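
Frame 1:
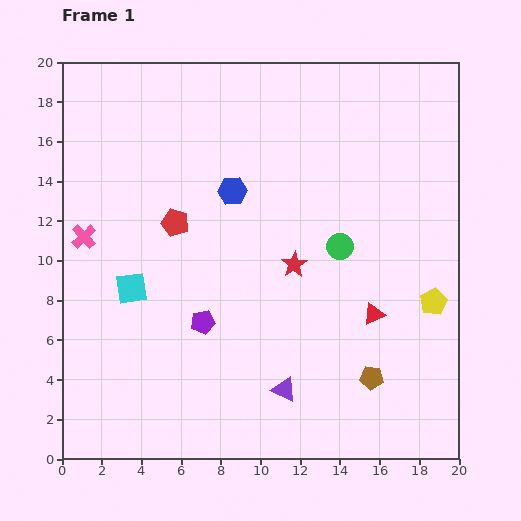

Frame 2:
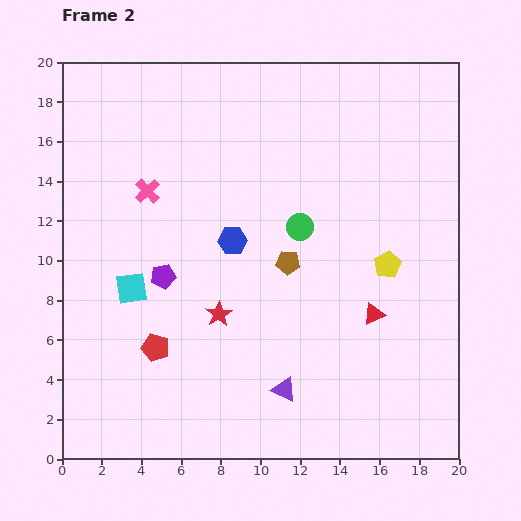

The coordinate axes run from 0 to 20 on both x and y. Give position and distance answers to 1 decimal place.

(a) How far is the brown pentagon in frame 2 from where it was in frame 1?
7.2

The brown pentagon moved from (15.6, 4.1) to (11.4, 9.9), a distance of √(4.2² + 5.8²) ≈ 7.2.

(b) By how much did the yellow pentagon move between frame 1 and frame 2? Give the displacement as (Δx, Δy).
(-2.3, 1.9)

The yellow pentagon was at (18.7, 7.9) in frame 1 and (16.4, 9.8) in frame 2.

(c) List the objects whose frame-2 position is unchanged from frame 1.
the cyan square, the purple triangle, the red triangle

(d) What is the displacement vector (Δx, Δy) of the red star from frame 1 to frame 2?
(-3.8, -2.5)

The red star was at (11.7, 9.8) in frame 1 and (7.9, 7.3) in frame 2.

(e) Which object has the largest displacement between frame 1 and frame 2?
the brown pentagon

(moved 7.2; next 6.4)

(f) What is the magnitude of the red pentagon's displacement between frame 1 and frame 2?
6.4

The red pentagon moved from (5.7, 11.9) to (4.7, 5.6), a distance of √(1.0² + 6.3²) ≈ 6.4.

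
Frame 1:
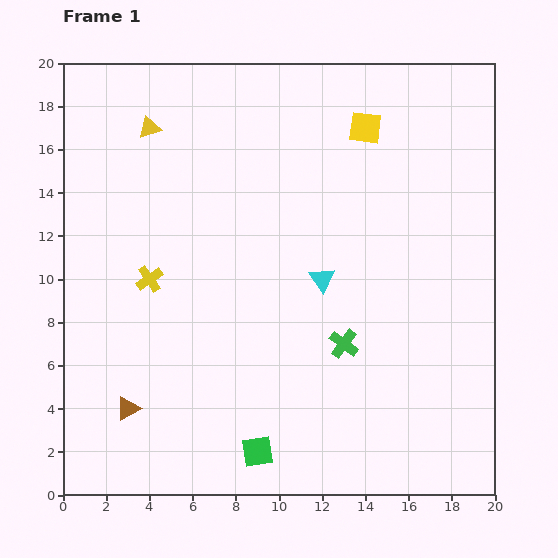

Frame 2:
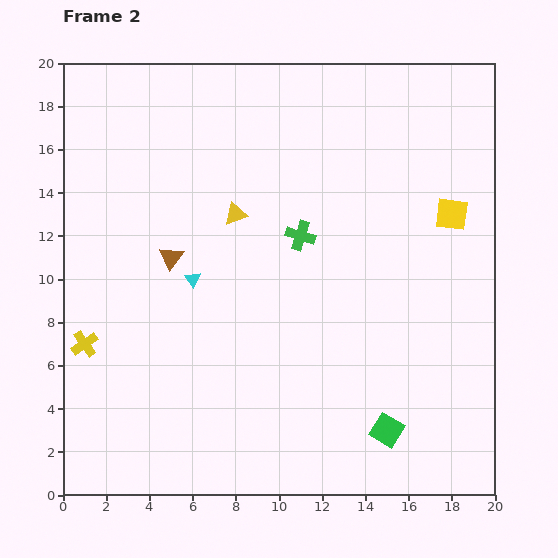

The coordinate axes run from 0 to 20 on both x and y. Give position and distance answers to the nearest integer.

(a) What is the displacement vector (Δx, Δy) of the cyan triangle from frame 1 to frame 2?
(-6, 0)

The cyan triangle was at (12, 10) in frame 1 and (6, 10) in frame 2.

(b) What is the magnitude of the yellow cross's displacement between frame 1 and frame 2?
4

The yellow cross moved from (4, 10) to (1, 7), a distance of √(3² + 3²) ≈ 4.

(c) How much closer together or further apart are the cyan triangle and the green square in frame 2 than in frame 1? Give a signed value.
+2

Distance in frame 1: 9. Distance in frame 2: 11.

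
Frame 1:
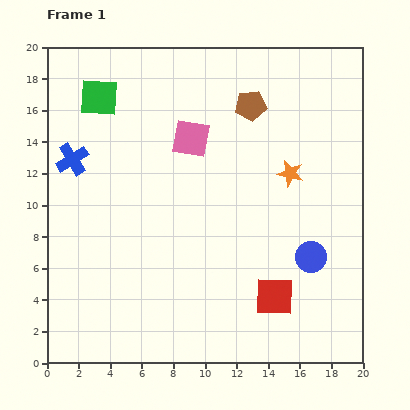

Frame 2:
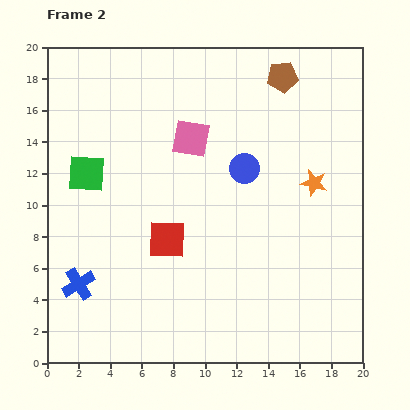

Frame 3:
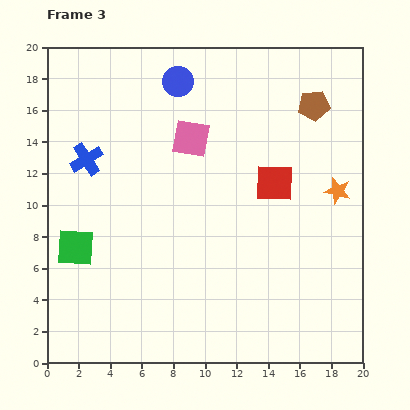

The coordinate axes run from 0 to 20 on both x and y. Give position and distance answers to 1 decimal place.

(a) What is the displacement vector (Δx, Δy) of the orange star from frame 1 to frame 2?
(1.5, -0.6)

The orange star was at (15.4, 12.0) in frame 1 and (16.9, 11.4) in frame 2.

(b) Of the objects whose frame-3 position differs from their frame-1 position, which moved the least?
the blue cross

(moved 0.9)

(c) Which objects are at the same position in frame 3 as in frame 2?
the pink square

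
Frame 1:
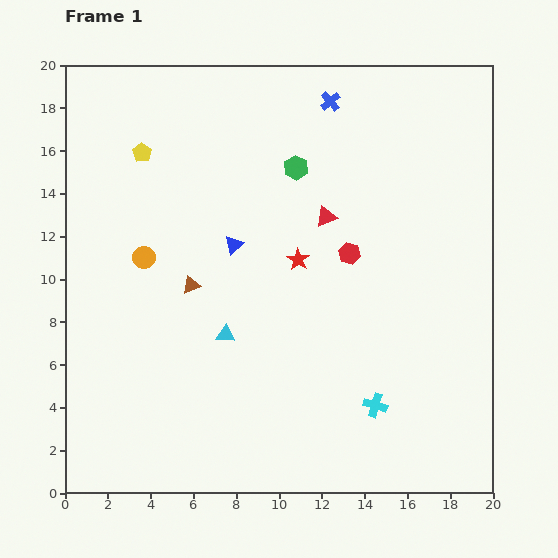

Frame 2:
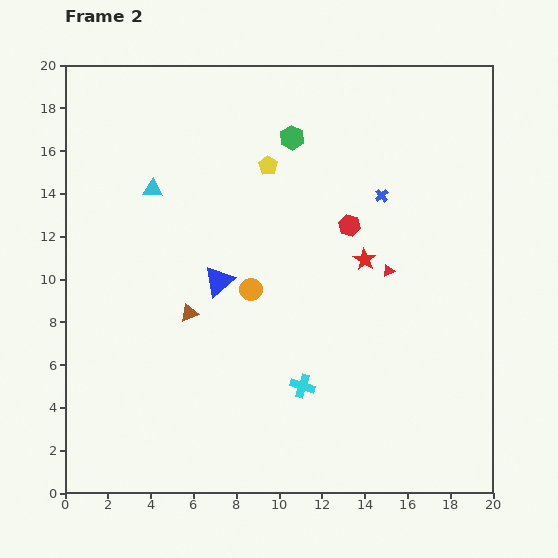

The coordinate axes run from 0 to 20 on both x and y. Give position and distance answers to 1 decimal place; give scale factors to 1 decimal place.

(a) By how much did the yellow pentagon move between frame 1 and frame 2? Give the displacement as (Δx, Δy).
(5.9, -0.6)

The yellow pentagon was at (3.6, 15.9) in frame 1 and (9.5, 15.3) in frame 2.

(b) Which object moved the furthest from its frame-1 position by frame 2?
the cyan triangle

(moved 7.6; next 5.9)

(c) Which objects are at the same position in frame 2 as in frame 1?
none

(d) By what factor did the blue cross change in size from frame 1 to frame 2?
0.7×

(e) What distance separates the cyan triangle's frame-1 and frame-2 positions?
7.6

The cyan triangle moved from (7.5, 7.4) to (4.1, 14.2), a distance of √(3.4² + 6.8²) ≈ 7.6.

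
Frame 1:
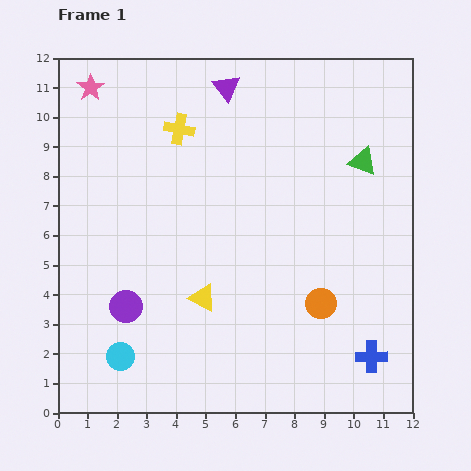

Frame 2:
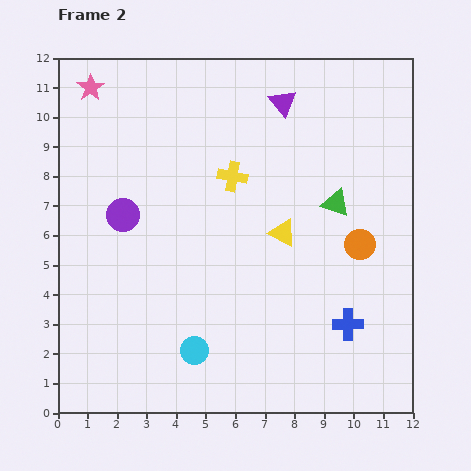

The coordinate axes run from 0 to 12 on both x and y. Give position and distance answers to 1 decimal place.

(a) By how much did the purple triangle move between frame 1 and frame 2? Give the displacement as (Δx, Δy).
(1.9, -0.5)

The purple triangle was at (5.7, 11.0) in frame 1 and (7.6, 10.5) in frame 2.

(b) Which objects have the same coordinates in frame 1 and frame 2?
the pink star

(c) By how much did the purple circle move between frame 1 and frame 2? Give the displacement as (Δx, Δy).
(-0.1, 3.1)

The purple circle was at (2.3, 3.6) in frame 1 and (2.2, 6.7) in frame 2.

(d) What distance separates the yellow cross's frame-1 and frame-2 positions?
2.4

The yellow cross moved from (4.1, 9.6) to (5.9, 8.0), a distance of √(1.8² + 1.6²) ≈ 2.4.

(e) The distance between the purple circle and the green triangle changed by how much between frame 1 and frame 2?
-2.2

Distance in frame 1: 9.4. Distance in frame 2: 7.2.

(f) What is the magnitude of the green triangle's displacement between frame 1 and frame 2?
1.7

The green triangle moved from (10.3, 8.5) to (9.4, 7.1), a distance of √(0.9² + 1.4²) ≈ 1.7.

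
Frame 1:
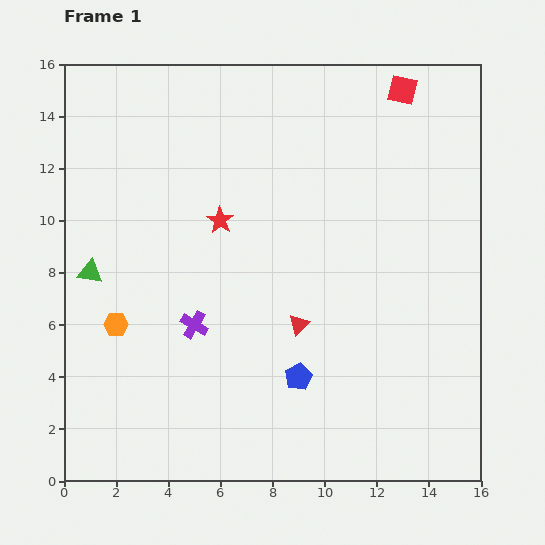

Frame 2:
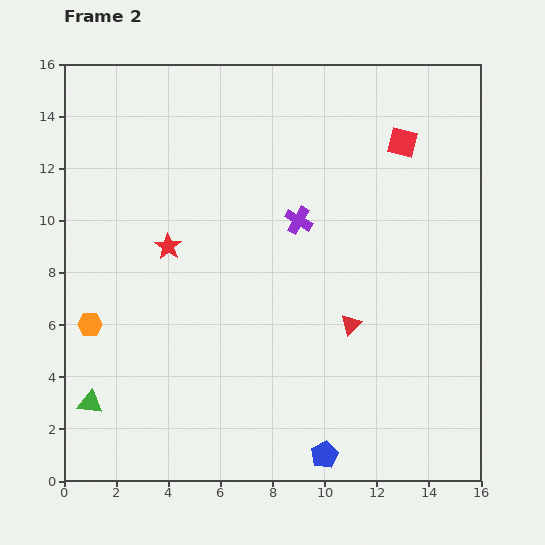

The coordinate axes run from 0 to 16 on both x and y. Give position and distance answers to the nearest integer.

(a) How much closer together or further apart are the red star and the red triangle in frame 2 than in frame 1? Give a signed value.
+3

Distance in frame 1: 5. Distance in frame 2: 8.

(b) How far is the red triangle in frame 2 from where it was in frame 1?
2

The red triangle moved from (9, 6) to (11, 6), a distance of √(2² + 0²) ≈ 2.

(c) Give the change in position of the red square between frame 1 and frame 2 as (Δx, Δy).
(0, -2)

The red square was at (13, 15) in frame 1 and (13, 13) in frame 2.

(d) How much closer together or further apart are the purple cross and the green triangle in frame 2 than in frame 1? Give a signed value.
+7

Distance in frame 1: 4. Distance in frame 2: 11.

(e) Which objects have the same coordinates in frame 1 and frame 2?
none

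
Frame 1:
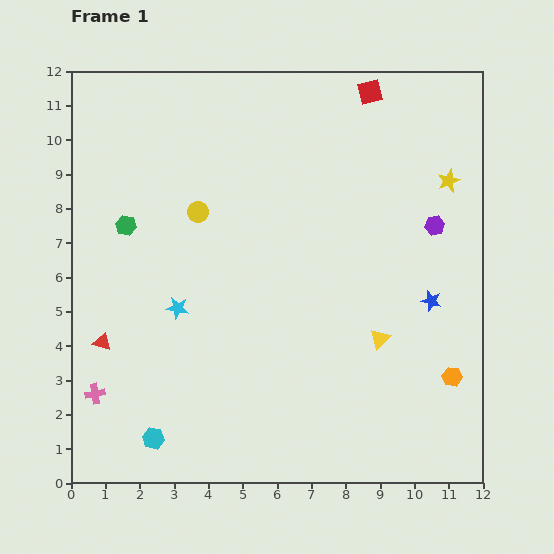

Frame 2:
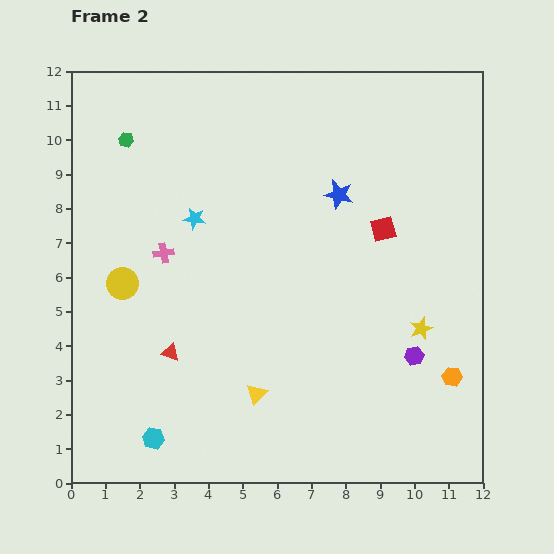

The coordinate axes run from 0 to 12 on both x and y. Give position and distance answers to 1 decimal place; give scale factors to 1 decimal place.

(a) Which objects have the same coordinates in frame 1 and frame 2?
the orange hexagon, the cyan hexagon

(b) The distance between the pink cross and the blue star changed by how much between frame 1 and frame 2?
-4.8

Distance in frame 1: 10.2. Distance in frame 2: 5.4.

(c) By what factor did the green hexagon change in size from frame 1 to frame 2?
0.7×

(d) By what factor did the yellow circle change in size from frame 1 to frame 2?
1.6×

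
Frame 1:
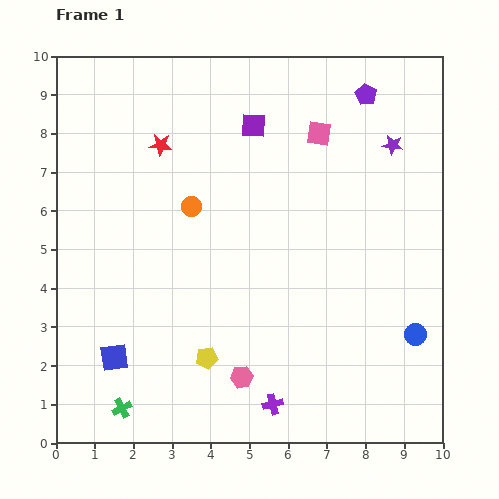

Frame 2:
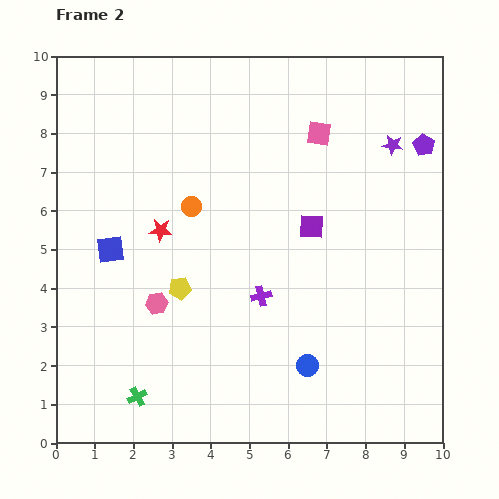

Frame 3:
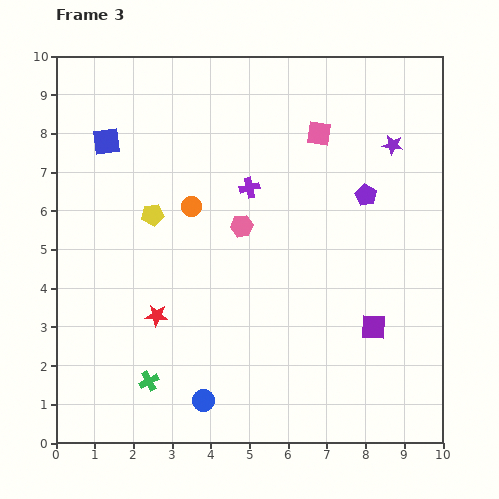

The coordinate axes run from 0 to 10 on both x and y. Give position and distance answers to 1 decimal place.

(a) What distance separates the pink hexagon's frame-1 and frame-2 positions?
2.9

The pink hexagon moved from (4.8, 1.7) to (2.6, 3.6), a distance of √(2.2² + 1.9²) ≈ 2.9.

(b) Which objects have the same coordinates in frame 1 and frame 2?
the orange circle, the pink square, the purple star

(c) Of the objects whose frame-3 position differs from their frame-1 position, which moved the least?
the green cross

(moved 1.0)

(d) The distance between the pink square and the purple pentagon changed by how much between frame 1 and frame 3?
+0.4

Distance in frame 1: 1.6. Distance in frame 3: 2.0.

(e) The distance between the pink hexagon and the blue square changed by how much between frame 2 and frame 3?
+2.3

Distance in frame 2: 1.8. Distance in frame 3: 4.1.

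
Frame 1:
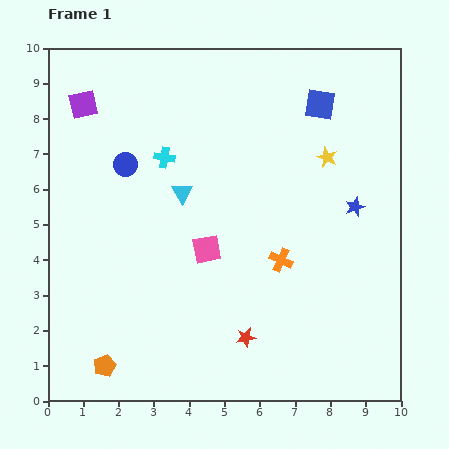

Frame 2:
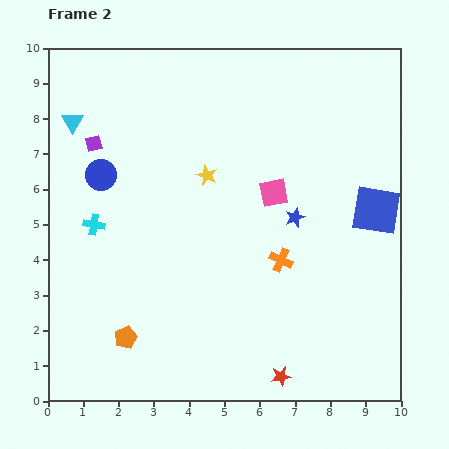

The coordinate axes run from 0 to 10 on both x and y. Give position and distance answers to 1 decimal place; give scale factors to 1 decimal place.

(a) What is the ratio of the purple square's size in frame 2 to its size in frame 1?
0.6×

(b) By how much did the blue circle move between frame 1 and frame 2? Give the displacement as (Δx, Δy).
(-0.7, -0.3)

The blue circle was at (2.2, 6.7) in frame 1 and (1.5, 6.4) in frame 2.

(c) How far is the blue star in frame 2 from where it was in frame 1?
1.7

The blue star moved from (8.7, 5.5) to (7.0, 5.2), a distance of √(1.7² + 0.3²) ≈ 1.7.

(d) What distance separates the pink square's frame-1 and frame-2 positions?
2.5

The pink square moved from (4.5, 4.3) to (6.4, 5.9), a distance of √(1.9² + 1.6²) ≈ 2.5.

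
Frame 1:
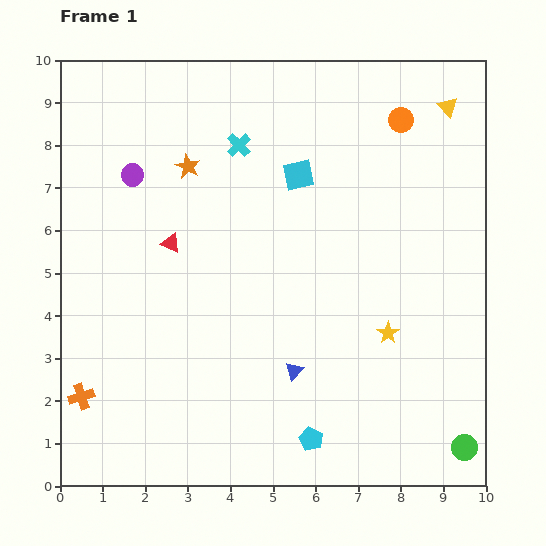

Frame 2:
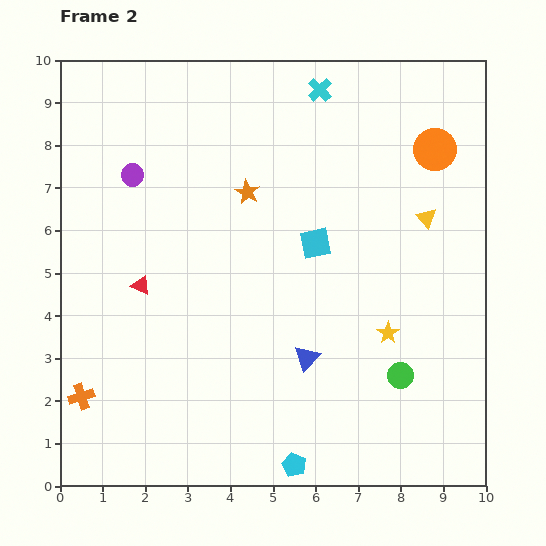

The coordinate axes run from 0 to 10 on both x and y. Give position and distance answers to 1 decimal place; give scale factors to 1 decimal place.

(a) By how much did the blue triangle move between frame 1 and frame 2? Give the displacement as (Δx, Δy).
(0.3, 0.3)

The blue triangle was at (5.5, 2.7) in frame 1 and (5.8, 3.0) in frame 2.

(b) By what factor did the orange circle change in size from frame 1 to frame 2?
1.7×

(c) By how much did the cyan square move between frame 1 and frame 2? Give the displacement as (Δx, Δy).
(0.4, -1.6)

The cyan square was at (5.6, 7.3) in frame 1 and (6.0, 5.7) in frame 2.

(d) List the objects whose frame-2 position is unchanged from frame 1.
the yellow star, the orange cross, the purple circle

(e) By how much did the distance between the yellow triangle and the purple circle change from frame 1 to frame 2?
-0.6

Distance in frame 1: 7.6. Distance in frame 2: 7.0.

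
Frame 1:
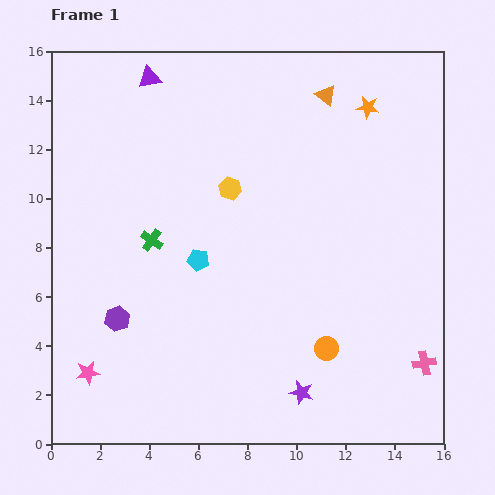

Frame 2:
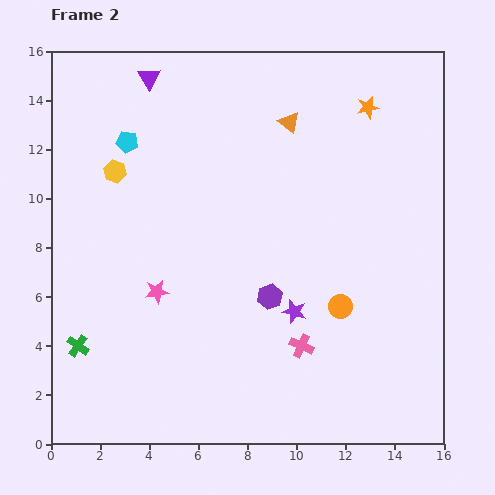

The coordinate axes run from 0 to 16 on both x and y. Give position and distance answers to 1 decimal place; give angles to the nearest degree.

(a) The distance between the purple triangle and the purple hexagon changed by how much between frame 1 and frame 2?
+0.3

Distance in frame 1: 9.9. Distance in frame 2: 10.2.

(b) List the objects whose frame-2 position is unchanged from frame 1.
the purple triangle, the orange star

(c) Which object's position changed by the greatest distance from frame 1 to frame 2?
the purple hexagon

(moved 6.3; next 5.6)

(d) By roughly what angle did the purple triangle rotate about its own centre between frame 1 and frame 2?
51° counter-clockwise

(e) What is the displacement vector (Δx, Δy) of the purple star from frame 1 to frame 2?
(-0.3, 3.3)

The purple star was at (10.2, 2.1) in frame 1 and (9.9, 5.4) in frame 2.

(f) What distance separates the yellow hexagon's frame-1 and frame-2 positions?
4.8

The yellow hexagon moved from (7.3, 10.4) to (2.6, 11.1), a distance of √(4.7² + 0.7²) ≈ 4.8.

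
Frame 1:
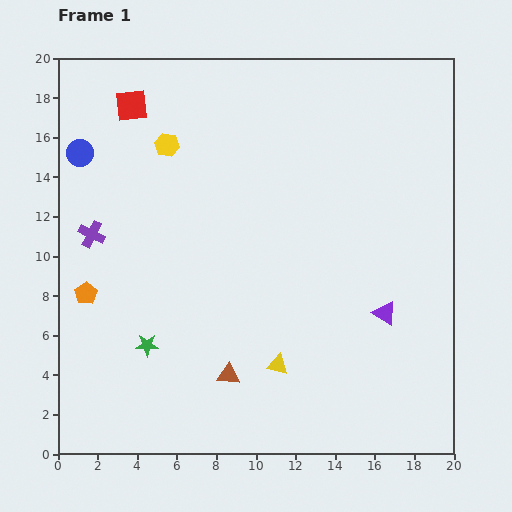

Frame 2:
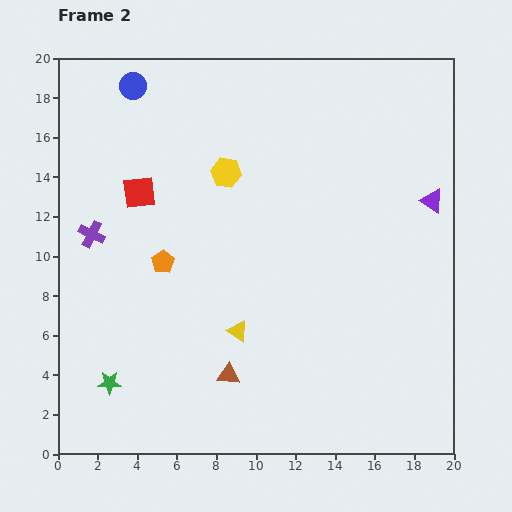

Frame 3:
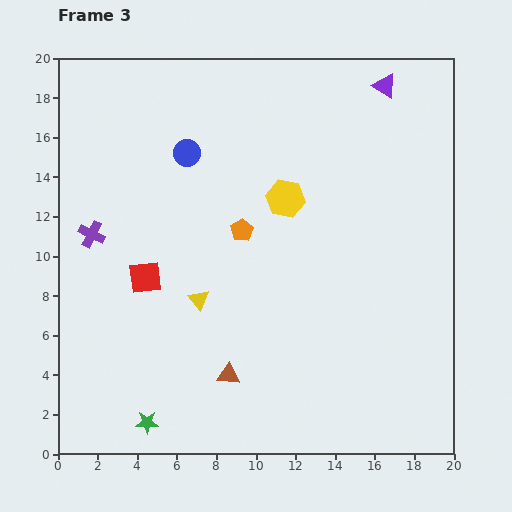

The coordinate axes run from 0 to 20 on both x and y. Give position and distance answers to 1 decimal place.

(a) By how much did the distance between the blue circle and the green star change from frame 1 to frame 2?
+4.7

Distance in frame 1: 10.3. Distance in frame 2: 15.0.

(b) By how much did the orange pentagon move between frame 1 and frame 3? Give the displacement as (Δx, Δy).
(7.9, 3.2)

The orange pentagon was at (1.4, 8.1) in frame 1 and (9.3, 11.3) in frame 3.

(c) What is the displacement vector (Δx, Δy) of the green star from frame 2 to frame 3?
(1.9, -2.0)

The green star was at (2.6, 3.6) in frame 2 and (4.5, 1.6) in frame 3.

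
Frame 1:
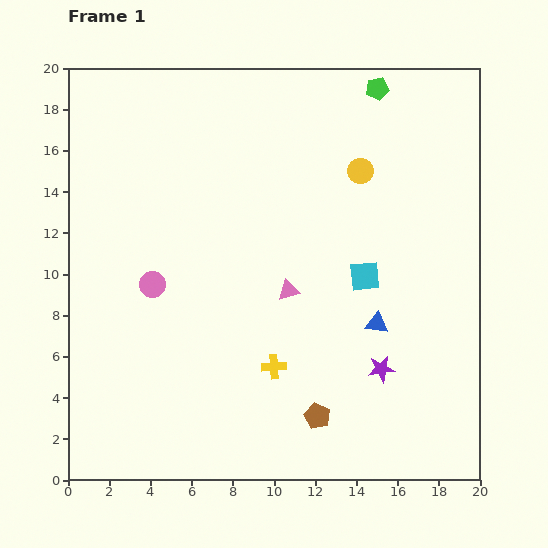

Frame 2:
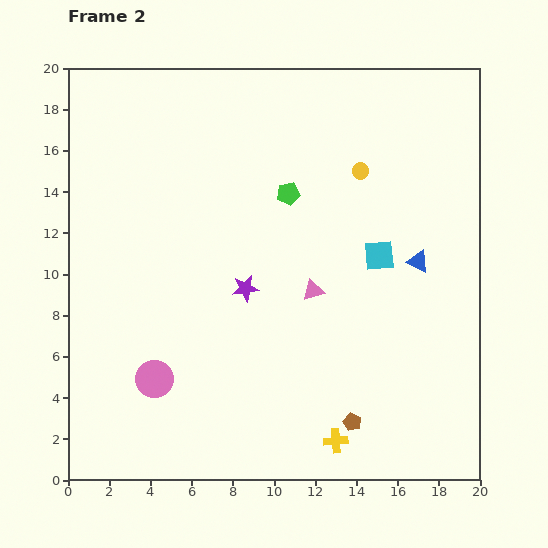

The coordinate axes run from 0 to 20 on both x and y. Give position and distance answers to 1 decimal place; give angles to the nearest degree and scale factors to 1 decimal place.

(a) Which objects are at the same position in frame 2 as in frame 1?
the yellow circle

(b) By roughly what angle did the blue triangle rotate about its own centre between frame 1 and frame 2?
18° clockwise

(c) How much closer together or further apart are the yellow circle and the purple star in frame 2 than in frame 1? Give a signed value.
-1.7

Distance in frame 1: 9.7. Distance in frame 2: 8.0.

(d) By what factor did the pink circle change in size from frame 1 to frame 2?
1.4×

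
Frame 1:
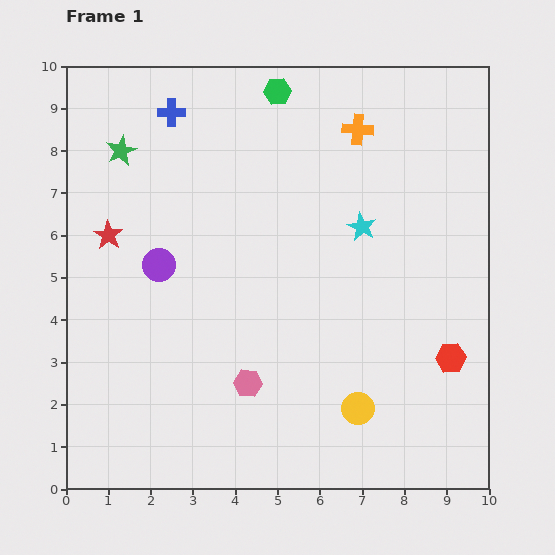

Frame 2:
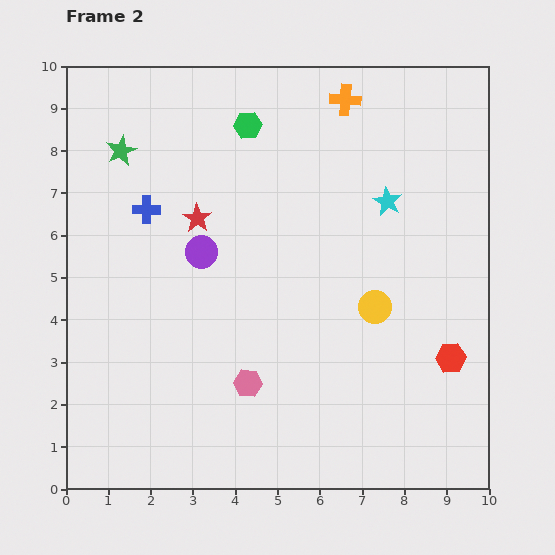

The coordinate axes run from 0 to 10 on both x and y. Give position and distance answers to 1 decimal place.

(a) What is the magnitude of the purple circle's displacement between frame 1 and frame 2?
1.0

The purple circle moved from (2.2, 5.3) to (3.2, 5.6), a distance of √(1.0² + 0.3²) ≈ 1.0.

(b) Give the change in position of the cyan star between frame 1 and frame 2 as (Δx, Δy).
(0.6, 0.6)

The cyan star was at (7.0, 6.2) in frame 1 and (7.6, 6.8) in frame 2.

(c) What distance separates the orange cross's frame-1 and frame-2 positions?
0.8

The orange cross moved from (6.9, 8.5) to (6.6, 9.2), a distance of √(0.3² + 0.7²) ≈ 0.8.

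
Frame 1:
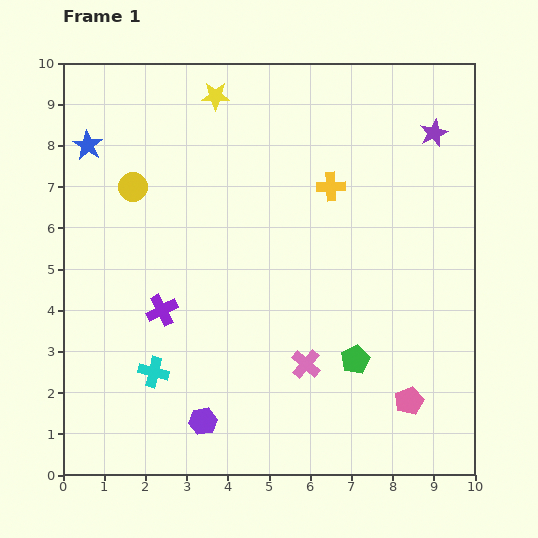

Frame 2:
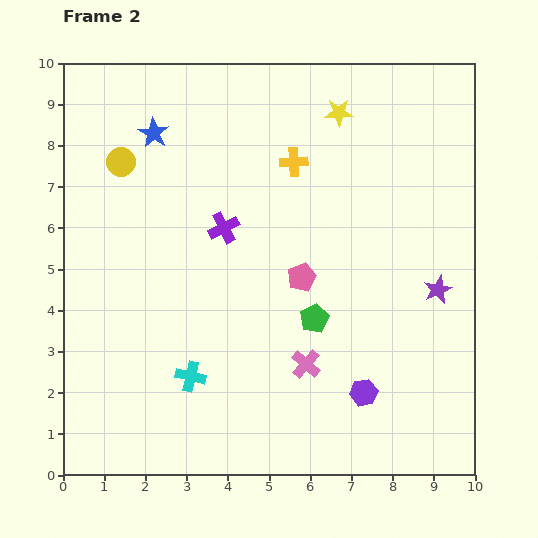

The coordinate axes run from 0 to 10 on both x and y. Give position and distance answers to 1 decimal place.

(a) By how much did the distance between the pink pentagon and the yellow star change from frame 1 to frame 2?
-4.7

Distance in frame 1: 8.8. Distance in frame 2: 4.1.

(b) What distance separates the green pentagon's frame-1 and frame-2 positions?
1.4

The green pentagon moved from (7.1, 2.8) to (6.1, 3.8), a distance of √(1.0² + 1.0²) ≈ 1.4.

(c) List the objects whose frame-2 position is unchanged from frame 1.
the pink cross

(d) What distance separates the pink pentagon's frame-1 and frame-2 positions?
4.0

The pink pentagon moved from (8.4, 1.8) to (5.8, 4.8), a distance of √(2.6² + 3.0²) ≈ 4.0.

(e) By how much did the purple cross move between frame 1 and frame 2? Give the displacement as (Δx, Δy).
(1.5, 2.0)

The purple cross was at (2.4, 4.0) in frame 1 and (3.9, 6.0) in frame 2.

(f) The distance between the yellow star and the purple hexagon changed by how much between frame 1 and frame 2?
-1.1

Distance in frame 1: 7.9. Distance in frame 2: 6.8.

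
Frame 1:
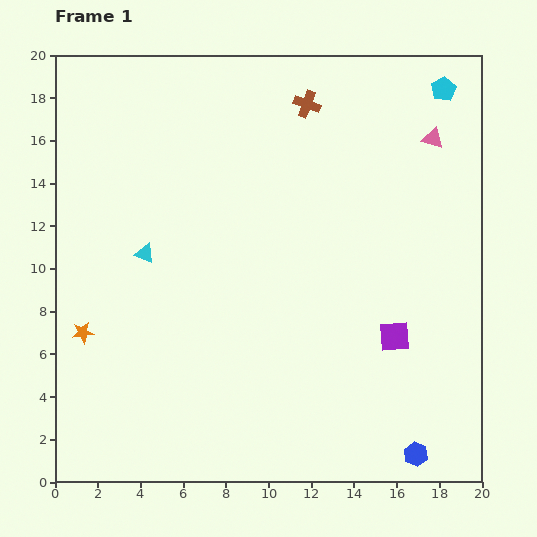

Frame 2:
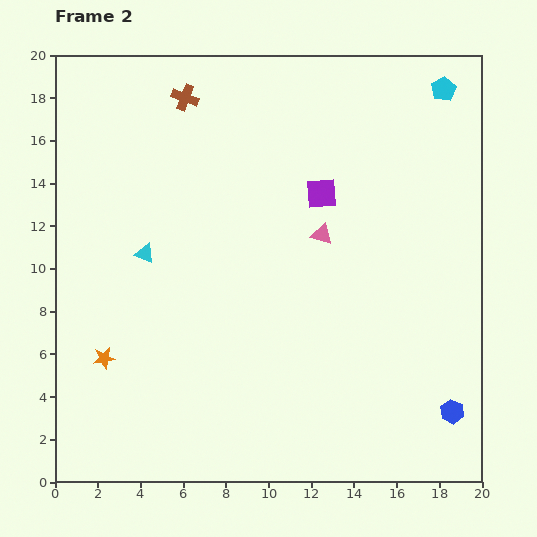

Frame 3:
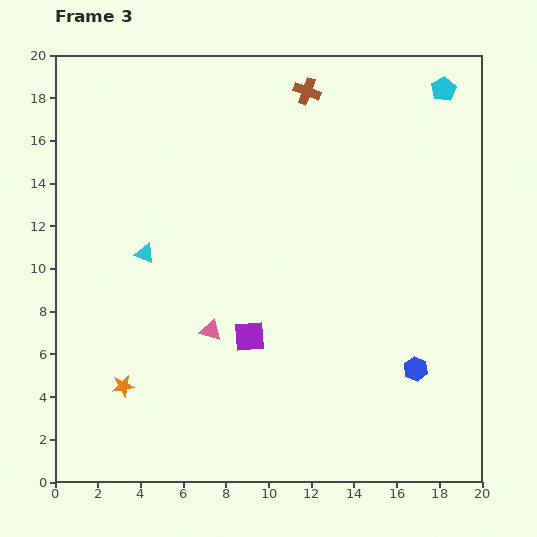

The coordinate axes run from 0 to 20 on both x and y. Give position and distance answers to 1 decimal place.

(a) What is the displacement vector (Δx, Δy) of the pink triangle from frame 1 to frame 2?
(-5.2, -4.5)

The pink triangle was at (17.7, 16.1) in frame 1 and (12.5, 11.6) in frame 2.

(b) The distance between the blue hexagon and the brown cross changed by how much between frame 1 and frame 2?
+2.1

Distance in frame 1: 17.2. Distance in frame 2: 19.3.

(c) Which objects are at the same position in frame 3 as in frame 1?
the cyan triangle, the cyan pentagon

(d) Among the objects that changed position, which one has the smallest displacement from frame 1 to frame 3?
the brown cross

(moved 0.6)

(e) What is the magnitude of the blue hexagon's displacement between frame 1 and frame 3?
4.0

The blue hexagon moved from (16.9, 1.3) to (16.9, 5.3), a distance of √(0.0² + 4.0²) ≈ 4.0.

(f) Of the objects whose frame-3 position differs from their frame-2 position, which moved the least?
the orange star

(moved 1.6)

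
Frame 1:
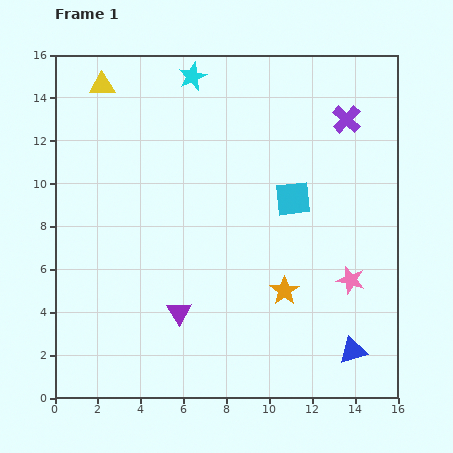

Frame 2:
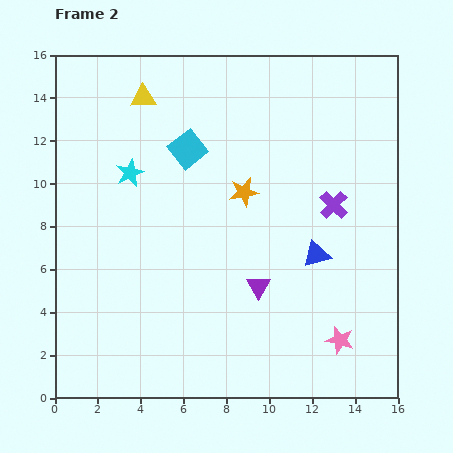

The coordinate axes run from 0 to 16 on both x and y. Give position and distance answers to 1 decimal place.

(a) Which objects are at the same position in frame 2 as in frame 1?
none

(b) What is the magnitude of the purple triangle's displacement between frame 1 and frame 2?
3.9

The purple triangle moved from (5.8, 4.0) to (9.5, 5.2), a distance of √(3.7² + 1.2²) ≈ 3.9.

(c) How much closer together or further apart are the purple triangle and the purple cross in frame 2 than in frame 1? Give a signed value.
-6.7

Distance in frame 1: 11.9. Distance in frame 2: 5.2.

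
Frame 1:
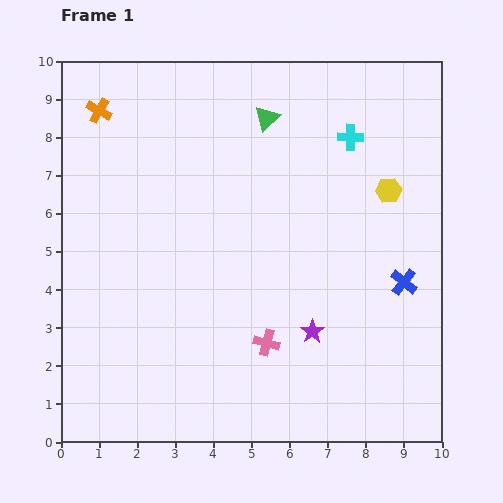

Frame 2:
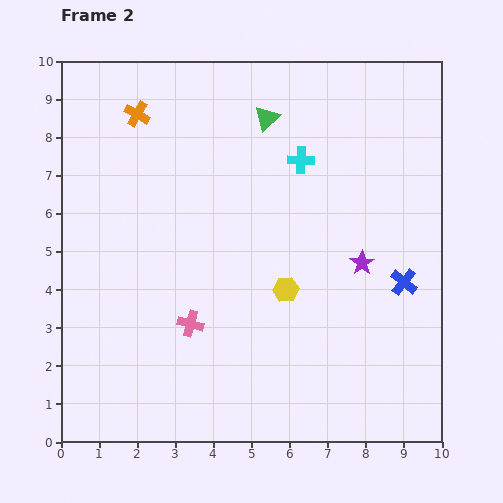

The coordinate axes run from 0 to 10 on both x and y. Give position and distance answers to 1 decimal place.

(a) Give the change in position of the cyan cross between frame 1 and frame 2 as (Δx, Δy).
(-1.3, -0.6)

The cyan cross was at (7.6, 8.0) in frame 1 and (6.3, 7.4) in frame 2.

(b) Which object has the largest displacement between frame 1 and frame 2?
the yellow hexagon

(moved 3.7; next 2.2)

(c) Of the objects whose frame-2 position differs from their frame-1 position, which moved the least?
the orange cross

(moved 1.0)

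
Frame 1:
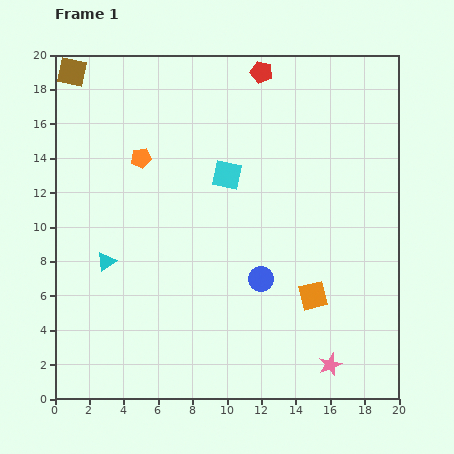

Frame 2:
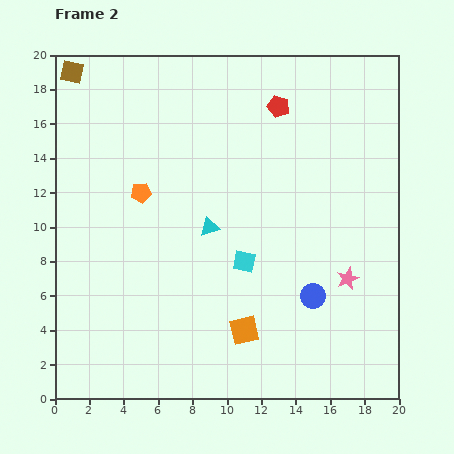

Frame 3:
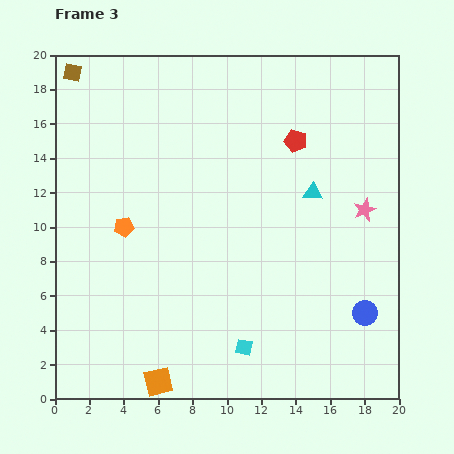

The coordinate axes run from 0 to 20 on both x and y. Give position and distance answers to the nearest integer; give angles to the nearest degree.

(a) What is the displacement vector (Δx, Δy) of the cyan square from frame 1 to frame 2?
(1, -5)

The cyan square was at (10, 13) in frame 1 and (11, 8) in frame 2.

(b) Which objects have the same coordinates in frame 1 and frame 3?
the brown square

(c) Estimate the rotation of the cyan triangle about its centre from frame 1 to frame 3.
39° clockwise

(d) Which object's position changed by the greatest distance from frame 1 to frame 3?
the cyan triangle

(moved 13; next 10)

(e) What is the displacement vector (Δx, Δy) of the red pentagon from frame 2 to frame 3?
(1, -2)

The red pentagon was at (13, 17) in frame 2 and (14, 15) in frame 3.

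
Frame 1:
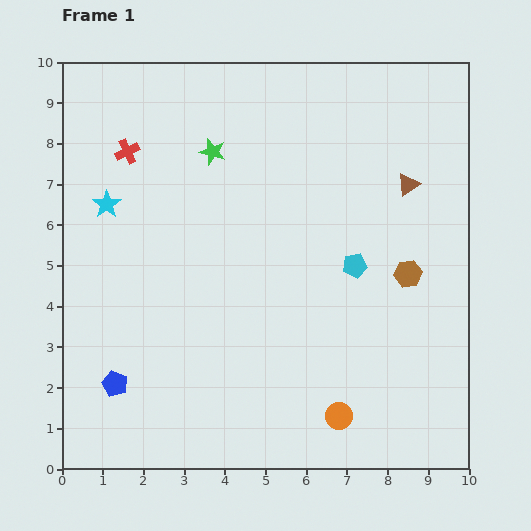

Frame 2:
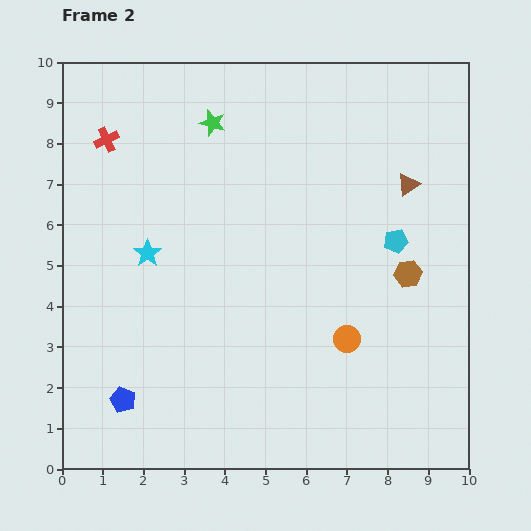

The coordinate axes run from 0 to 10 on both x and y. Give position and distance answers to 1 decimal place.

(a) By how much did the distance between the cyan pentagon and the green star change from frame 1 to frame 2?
+0.9

Distance in frame 1: 4.5. Distance in frame 2: 5.4.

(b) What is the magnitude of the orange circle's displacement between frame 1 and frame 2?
1.9

The orange circle moved from (6.8, 1.3) to (7.0, 3.2), a distance of √(0.2² + 1.9²) ≈ 1.9.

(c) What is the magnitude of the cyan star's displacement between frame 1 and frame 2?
1.6

The cyan star moved from (1.1, 6.5) to (2.1, 5.3), a distance of √(1.0² + 1.2²) ≈ 1.6.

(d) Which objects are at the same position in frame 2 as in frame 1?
the brown hexagon, the brown triangle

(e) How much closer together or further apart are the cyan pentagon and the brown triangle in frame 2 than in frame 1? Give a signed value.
-1.0

Distance in frame 1: 2.4. Distance in frame 2: 1.4.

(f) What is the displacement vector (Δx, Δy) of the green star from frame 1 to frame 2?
(0.0, 0.7)

The green star was at (3.7, 7.8) in frame 1 and (3.7, 8.5) in frame 2.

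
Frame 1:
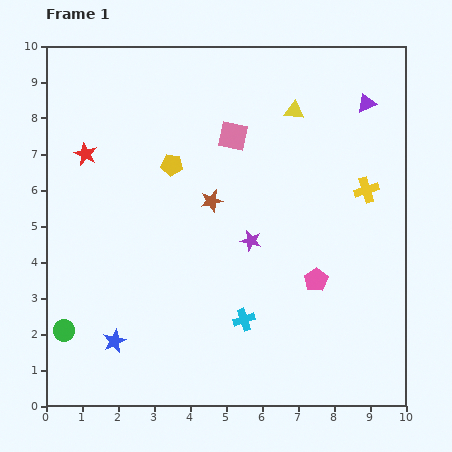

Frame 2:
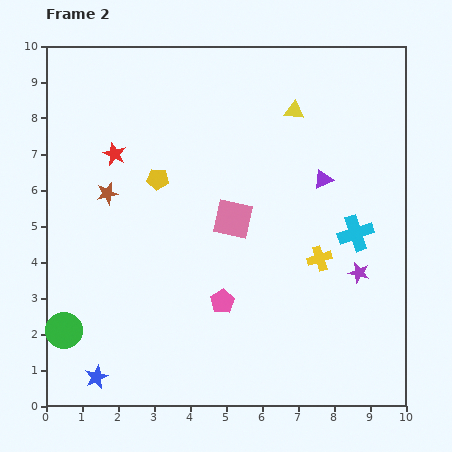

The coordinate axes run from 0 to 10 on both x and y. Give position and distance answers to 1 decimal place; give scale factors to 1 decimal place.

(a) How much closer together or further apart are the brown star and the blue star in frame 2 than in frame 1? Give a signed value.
+0.4

Distance in frame 1: 4.7. Distance in frame 2: 5.1.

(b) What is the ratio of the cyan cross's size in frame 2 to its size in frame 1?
1.6×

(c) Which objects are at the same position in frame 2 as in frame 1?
the green circle, the yellow triangle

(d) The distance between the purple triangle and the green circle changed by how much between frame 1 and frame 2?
-2.2

Distance in frame 1: 10.5. Distance in frame 2: 8.3.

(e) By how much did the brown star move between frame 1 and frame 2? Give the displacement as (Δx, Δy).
(-2.9, 0.2)

The brown star was at (4.6, 5.7) in frame 1 and (1.7, 5.9) in frame 2.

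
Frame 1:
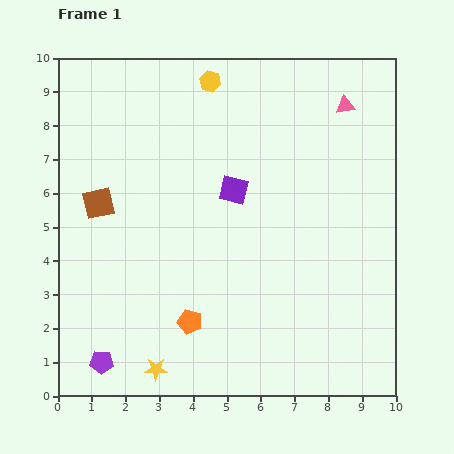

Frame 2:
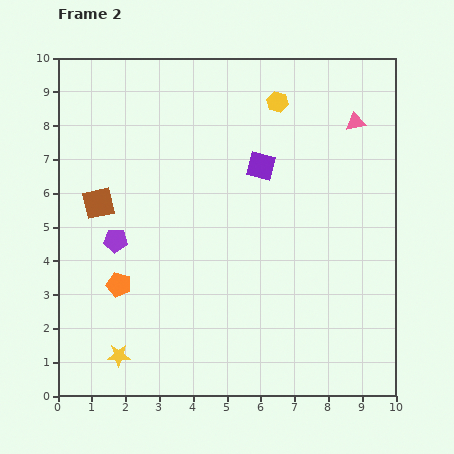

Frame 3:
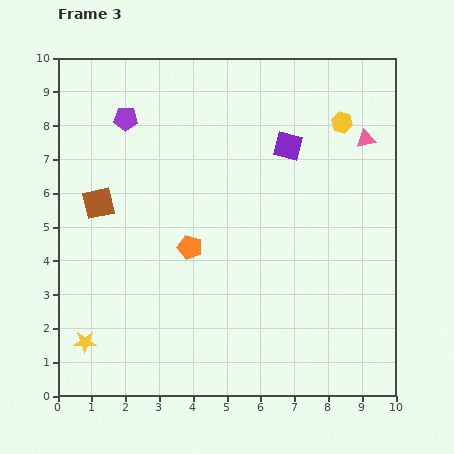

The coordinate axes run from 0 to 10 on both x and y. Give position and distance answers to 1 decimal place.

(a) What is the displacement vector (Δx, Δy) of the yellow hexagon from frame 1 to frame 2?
(2.0, -0.6)

The yellow hexagon was at (4.5, 9.3) in frame 1 and (6.5, 8.7) in frame 2.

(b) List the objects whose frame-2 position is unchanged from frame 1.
the brown square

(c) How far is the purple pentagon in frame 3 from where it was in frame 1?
7.2

The purple pentagon moved from (1.3, 1.0) to (2.0, 8.2), a distance of √(0.7² + 7.2²) ≈ 7.2.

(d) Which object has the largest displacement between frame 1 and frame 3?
the purple pentagon

(moved 7.2; next 4.1)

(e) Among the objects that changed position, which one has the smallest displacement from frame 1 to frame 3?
the pink triangle

(moved 1.2)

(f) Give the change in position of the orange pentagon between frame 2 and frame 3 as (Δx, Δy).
(2.1, 1.1)

The orange pentagon was at (1.8, 3.3) in frame 2 and (3.9, 4.4) in frame 3.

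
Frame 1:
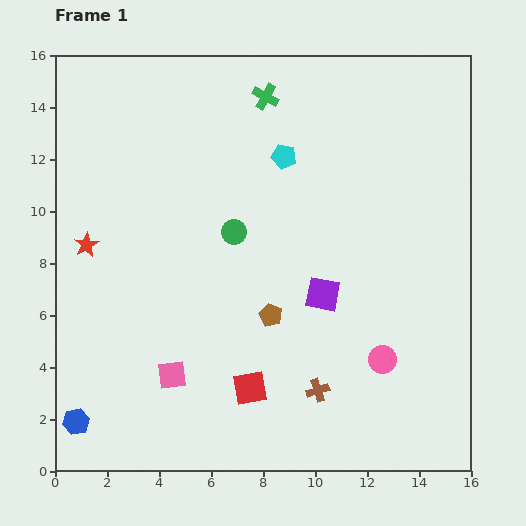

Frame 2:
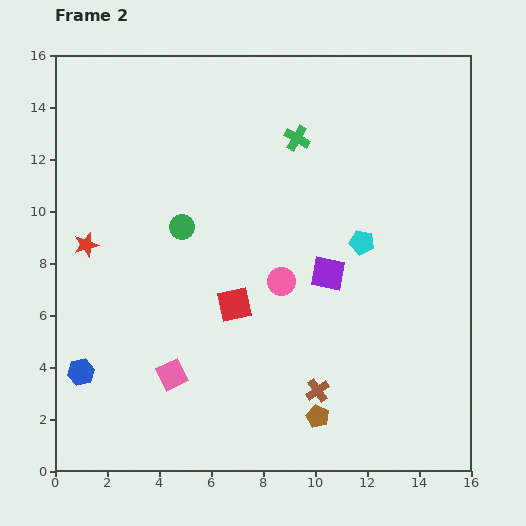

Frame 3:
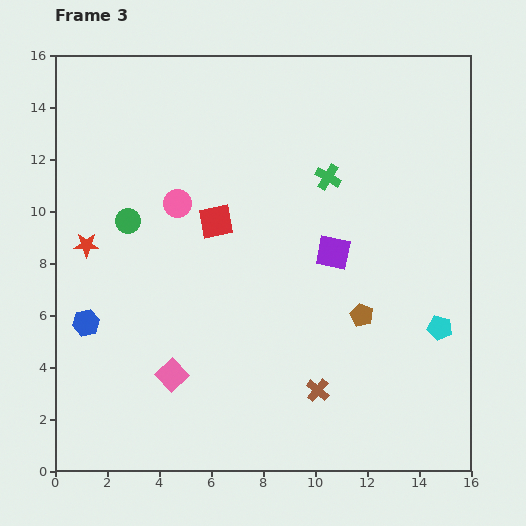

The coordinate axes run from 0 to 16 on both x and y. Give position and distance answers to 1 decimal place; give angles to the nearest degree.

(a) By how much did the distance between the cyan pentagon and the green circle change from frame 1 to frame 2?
+3.4

Distance in frame 1: 3.5. Distance in frame 2: 6.9.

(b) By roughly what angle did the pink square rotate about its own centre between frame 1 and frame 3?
37° counter-clockwise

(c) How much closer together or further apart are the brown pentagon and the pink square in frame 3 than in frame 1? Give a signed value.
+3.3

Distance in frame 1: 4.4. Distance in frame 3: 7.7.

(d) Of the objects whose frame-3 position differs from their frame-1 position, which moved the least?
the purple square

(moved 1.6)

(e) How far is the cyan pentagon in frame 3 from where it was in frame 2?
4.5

The cyan pentagon moved from (11.8, 8.8) to (14.8, 5.5), a distance of √(3.0² + 3.3²) ≈ 4.5.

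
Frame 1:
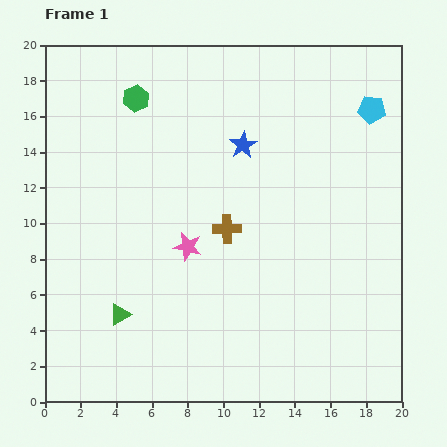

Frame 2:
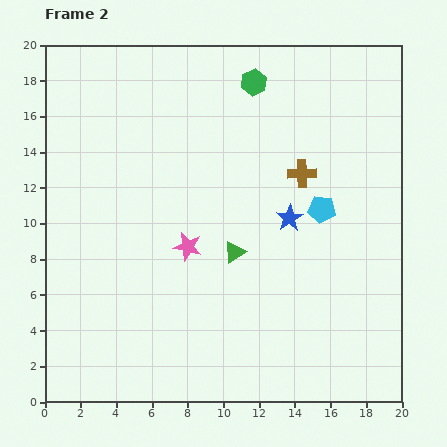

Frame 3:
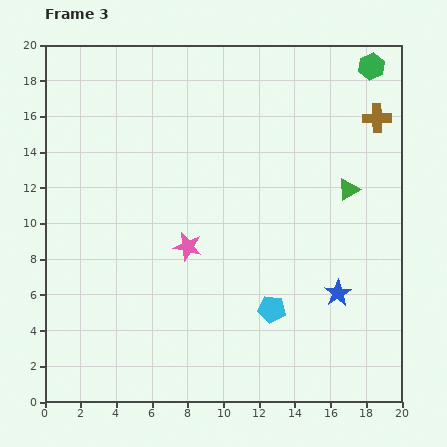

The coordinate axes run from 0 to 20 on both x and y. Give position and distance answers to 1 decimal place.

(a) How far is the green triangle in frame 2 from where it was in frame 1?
7.3

The green triangle moved from (4.2, 4.9) to (10.6, 8.4), a distance of √(6.4² + 3.5²) ≈ 7.3.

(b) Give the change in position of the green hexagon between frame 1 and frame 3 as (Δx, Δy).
(13.2, 1.8)

The green hexagon was at (5.1, 17.0) in frame 1 and (18.3, 18.8) in frame 3.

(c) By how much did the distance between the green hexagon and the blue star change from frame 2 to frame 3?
+4.9

Distance in frame 2: 7.9. Distance in frame 3: 12.8.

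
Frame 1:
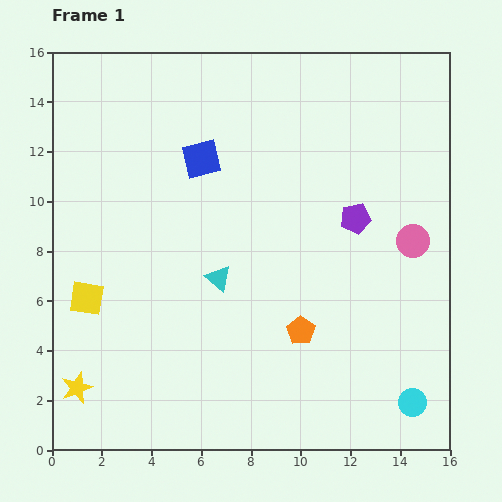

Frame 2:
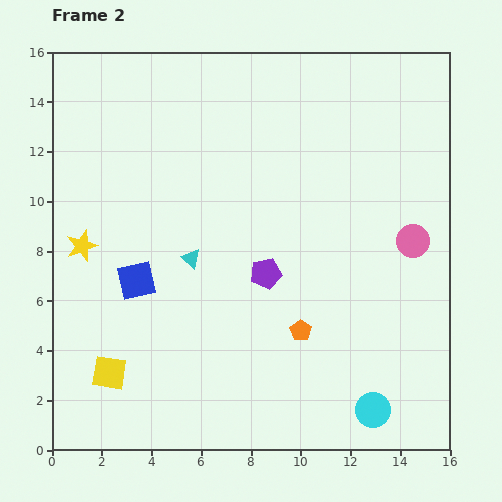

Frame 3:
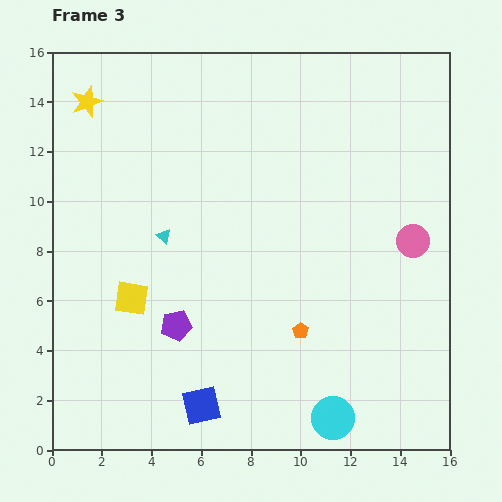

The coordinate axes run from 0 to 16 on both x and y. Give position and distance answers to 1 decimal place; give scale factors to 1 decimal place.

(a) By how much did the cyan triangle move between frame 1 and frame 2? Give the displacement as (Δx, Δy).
(-1.1, 0.8)

The cyan triangle was at (6.7, 6.9) in frame 1 and (5.6, 7.7) in frame 2.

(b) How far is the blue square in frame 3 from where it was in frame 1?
9.9

The blue square moved from (6.0, 11.7) to (6.0, 1.8), a distance of √(0.0² + 9.9²) ≈ 9.9.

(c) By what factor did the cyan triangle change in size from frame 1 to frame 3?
0.6×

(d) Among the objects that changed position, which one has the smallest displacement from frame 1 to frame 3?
the yellow square

(moved 1.8)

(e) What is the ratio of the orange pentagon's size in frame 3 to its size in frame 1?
0.6×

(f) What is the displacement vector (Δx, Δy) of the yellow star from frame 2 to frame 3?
(0.2, 5.8)

The yellow star was at (1.2, 8.2) in frame 2 and (1.4, 14.0) in frame 3.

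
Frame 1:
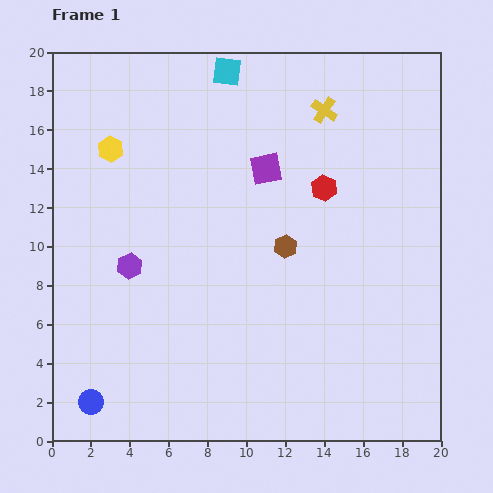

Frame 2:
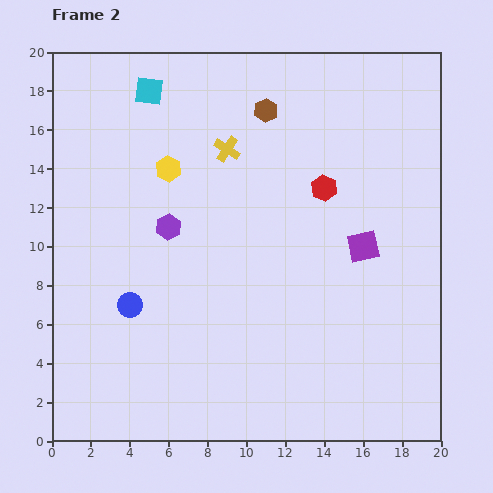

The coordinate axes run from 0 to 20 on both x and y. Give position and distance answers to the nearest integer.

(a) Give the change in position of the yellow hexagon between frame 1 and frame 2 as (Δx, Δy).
(3, -1)

The yellow hexagon was at (3, 15) in frame 1 and (6, 14) in frame 2.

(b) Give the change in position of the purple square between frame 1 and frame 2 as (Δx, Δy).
(5, -4)

The purple square was at (11, 14) in frame 1 and (16, 10) in frame 2.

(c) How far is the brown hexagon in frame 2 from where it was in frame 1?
7

The brown hexagon moved from (12, 10) to (11, 17), a distance of √(1² + 7²) ≈ 7.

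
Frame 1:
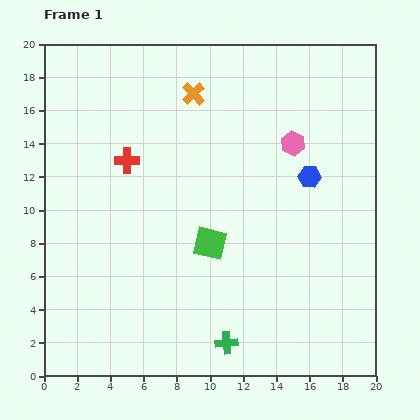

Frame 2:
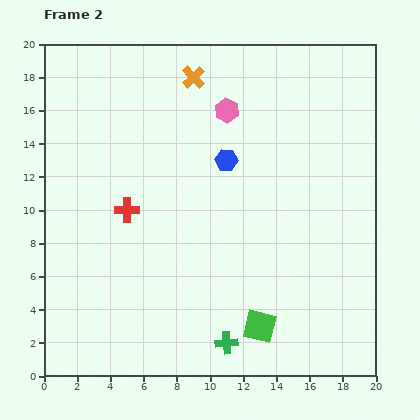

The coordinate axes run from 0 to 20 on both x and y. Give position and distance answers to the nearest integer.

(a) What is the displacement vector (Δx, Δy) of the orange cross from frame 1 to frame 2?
(0, 1)

The orange cross was at (9, 17) in frame 1 and (9, 18) in frame 2.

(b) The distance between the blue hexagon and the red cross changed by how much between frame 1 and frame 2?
-4

Distance in frame 1: 11. Distance in frame 2: 7.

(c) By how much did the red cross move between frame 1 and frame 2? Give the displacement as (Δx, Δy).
(0, -3)

The red cross was at (5, 13) in frame 1 and (5, 10) in frame 2.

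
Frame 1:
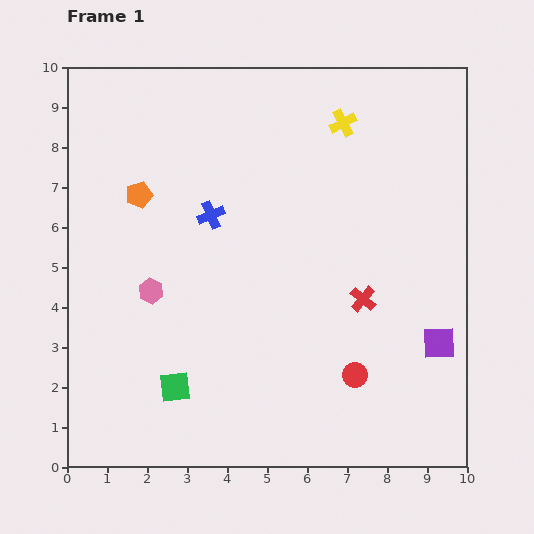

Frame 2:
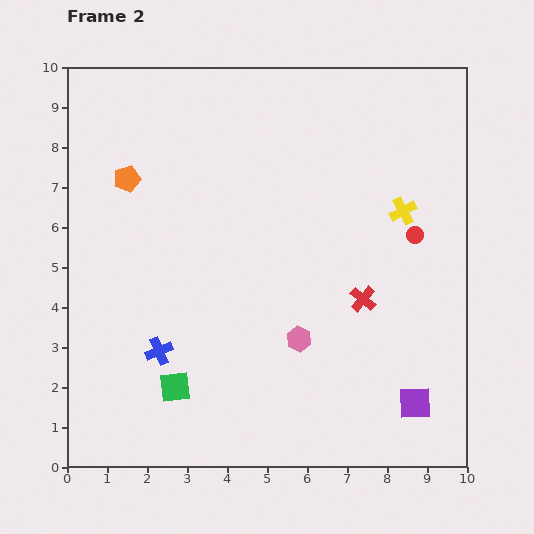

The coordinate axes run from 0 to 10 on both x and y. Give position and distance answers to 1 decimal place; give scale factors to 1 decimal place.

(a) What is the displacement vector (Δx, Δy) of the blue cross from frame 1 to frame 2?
(-1.3, -3.4)

The blue cross was at (3.6, 6.3) in frame 1 and (2.3, 2.9) in frame 2.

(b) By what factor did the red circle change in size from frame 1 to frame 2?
0.7×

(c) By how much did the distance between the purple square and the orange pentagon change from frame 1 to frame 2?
+0.7

Distance in frame 1: 8.4. Distance in frame 2: 9.1.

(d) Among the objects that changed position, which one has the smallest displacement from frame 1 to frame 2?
the orange pentagon

(moved 0.5)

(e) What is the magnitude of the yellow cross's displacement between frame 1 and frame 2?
2.7

The yellow cross moved from (6.9, 8.6) to (8.4, 6.4), a distance of √(1.5² + 2.2²) ≈ 2.7.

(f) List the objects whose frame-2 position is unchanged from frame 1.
the green square, the red cross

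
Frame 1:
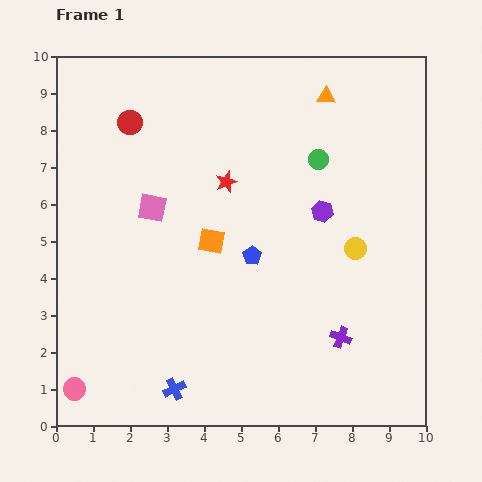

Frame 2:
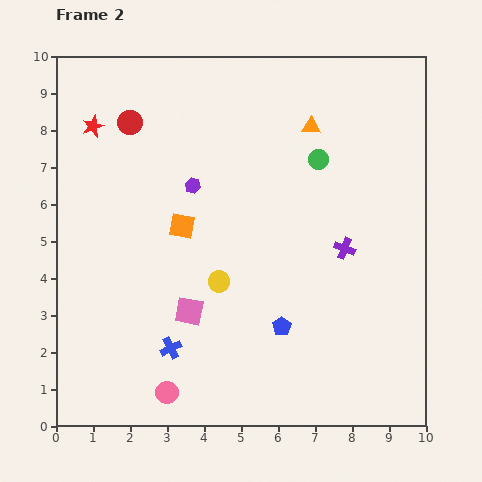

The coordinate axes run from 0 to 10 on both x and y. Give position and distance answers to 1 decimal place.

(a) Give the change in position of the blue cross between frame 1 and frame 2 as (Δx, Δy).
(-0.1, 1.1)

The blue cross was at (3.2, 1.0) in frame 1 and (3.1, 2.1) in frame 2.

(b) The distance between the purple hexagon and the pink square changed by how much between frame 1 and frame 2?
-1.2

Distance in frame 1: 4.6. Distance in frame 2: 3.4.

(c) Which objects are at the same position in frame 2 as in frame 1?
the green circle, the red circle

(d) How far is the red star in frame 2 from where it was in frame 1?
3.9

The red star moved from (4.6, 6.6) to (1.0, 8.1), a distance of √(3.6² + 1.5²) ≈ 3.9.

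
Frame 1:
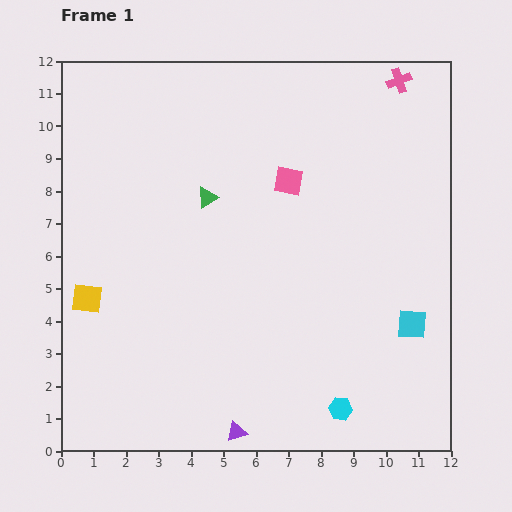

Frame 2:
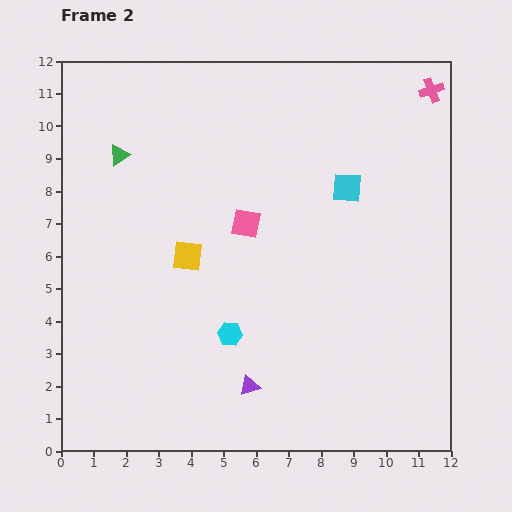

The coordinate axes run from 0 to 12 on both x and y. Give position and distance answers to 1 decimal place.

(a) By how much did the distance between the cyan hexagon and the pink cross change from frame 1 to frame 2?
-0.6

Distance in frame 1: 10.3. Distance in frame 2: 9.7.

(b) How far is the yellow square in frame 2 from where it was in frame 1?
3.4

The yellow square moved from (0.8, 4.7) to (3.9, 6.0), a distance of √(3.1² + 1.3²) ≈ 3.4.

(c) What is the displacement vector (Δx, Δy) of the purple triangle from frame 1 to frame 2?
(0.4, 1.4)

The purple triangle was at (5.4, 0.6) in frame 1 and (5.8, 2.0) in frame 2.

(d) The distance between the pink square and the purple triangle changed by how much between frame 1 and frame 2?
-2.9

Distance in frame 1: 7.9. Distance in frame 2: 5.0.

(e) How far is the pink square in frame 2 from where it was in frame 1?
1.8

The pink square moved from (7.0, 8.3) to (5.7, 7.0), a distance of √(1.3² + 1.3²) ≈ 1.8.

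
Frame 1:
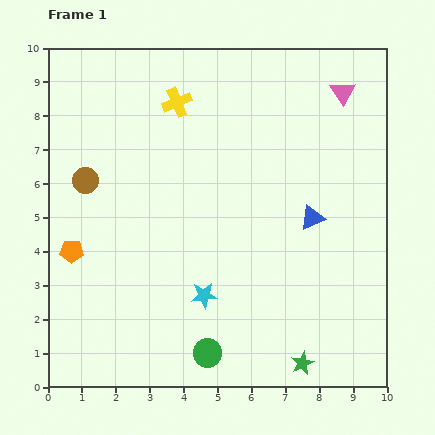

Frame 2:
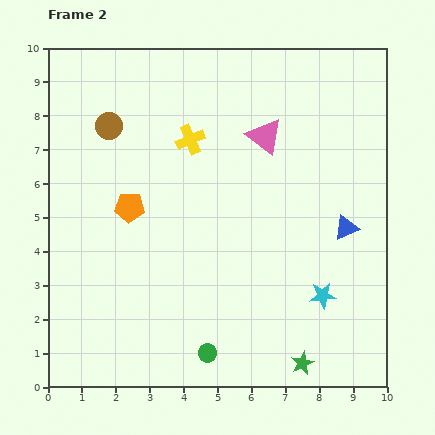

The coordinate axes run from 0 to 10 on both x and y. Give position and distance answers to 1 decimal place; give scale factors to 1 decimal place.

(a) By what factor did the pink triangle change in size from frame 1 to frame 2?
1.4×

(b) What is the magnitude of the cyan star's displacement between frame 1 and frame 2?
3.5

The cyan star moved from (4.6, 2.7) to (8.1, 2.7), a distance of √(3.5² + 0.0²) ≈ 3.5.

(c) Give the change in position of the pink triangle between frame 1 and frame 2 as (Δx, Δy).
(-2.3, -1.3)

The pink triangle was at (8.7, 8.7) in frame 1 and (6.4, 7.4) in frame 2.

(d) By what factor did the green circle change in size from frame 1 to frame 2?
0.7×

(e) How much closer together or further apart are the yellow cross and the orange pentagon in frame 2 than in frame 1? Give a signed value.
-2.7

Distance in frame 1: 5.4. Distance in frame 2: 2.7.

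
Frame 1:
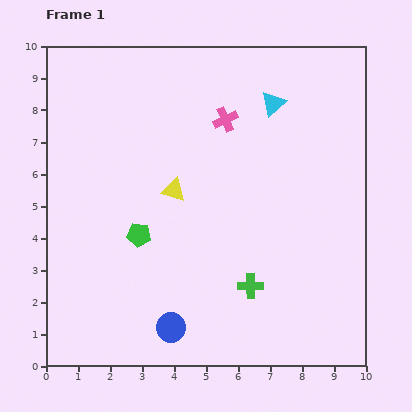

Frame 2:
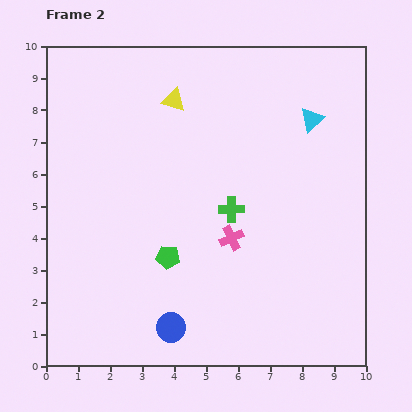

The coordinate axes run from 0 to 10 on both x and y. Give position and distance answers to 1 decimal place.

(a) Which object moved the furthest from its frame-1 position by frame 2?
the pink cross

(moved 3.7; next 2.8)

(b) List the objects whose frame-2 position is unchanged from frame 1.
the blue circle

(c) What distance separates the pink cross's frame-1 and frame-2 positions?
3.7

The pink cross moved from (5.6, 7.7) to (5.8, 4.0), a distance of √(0.2² + 3.7²) ≈ 3.7.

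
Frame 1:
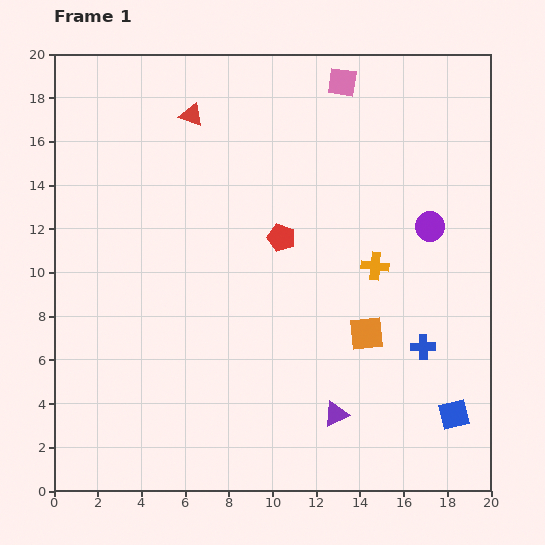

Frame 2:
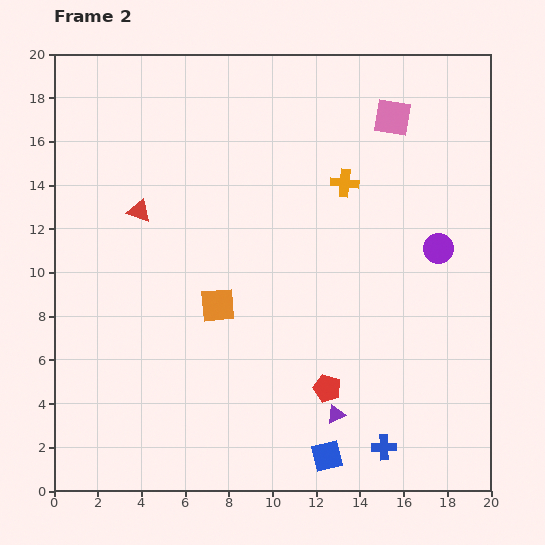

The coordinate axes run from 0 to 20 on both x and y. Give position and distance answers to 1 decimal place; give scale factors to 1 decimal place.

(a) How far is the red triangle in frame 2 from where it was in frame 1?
5.0

The red triangle moved from (6.3, 17.2) to (3.9, 12.8), a distance of √(2.4² + 4.4²) ≈ 5.0.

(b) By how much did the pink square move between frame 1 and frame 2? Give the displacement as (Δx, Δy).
(2.3, -1.6)

The pink square was at (13.2, 18.7) in frame 1 and (15.5, 17.1) in frame 2.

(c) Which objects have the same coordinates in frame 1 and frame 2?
the purple triangle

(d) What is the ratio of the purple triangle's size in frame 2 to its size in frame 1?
0.7×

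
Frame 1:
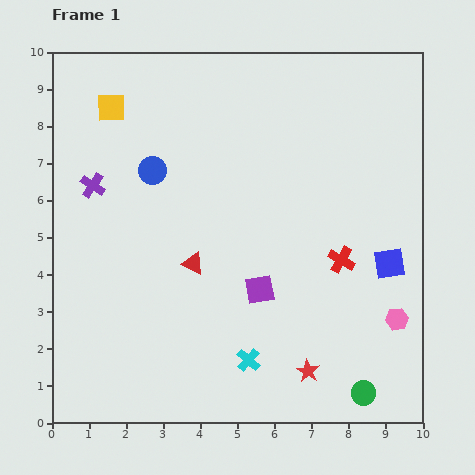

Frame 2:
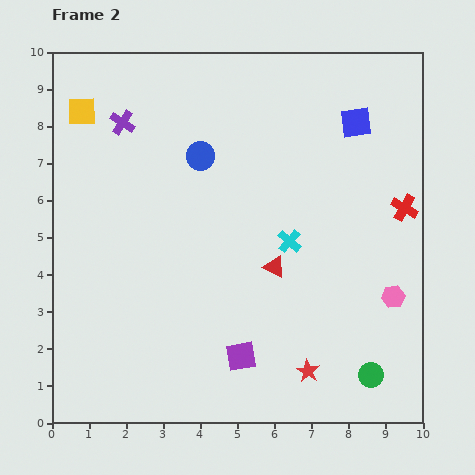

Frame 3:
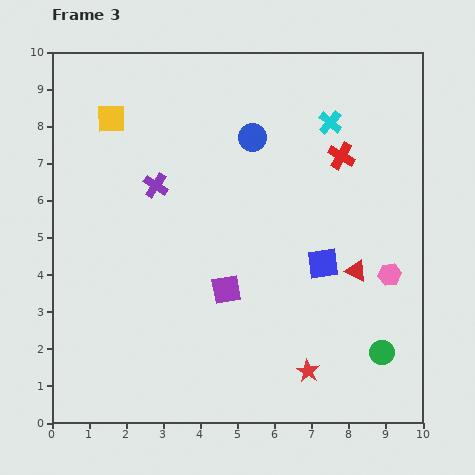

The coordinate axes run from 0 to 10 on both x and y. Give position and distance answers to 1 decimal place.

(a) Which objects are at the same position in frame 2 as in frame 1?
the red star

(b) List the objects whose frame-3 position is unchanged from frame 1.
the red star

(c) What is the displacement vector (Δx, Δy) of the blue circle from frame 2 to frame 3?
(1.4, 0.5)

The blue circle was at (4.0, 7.2) in frame 2 and (5.4, 7.7) in frame 3.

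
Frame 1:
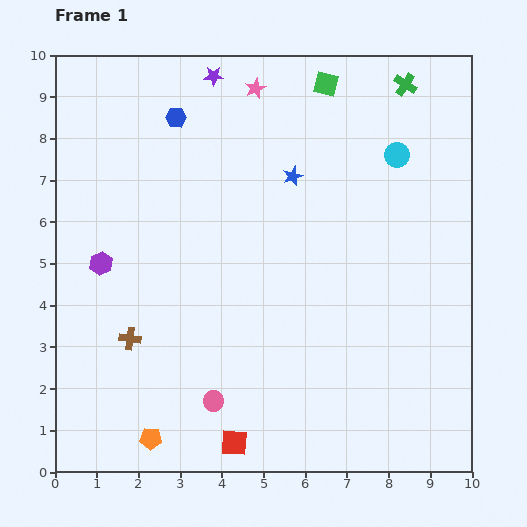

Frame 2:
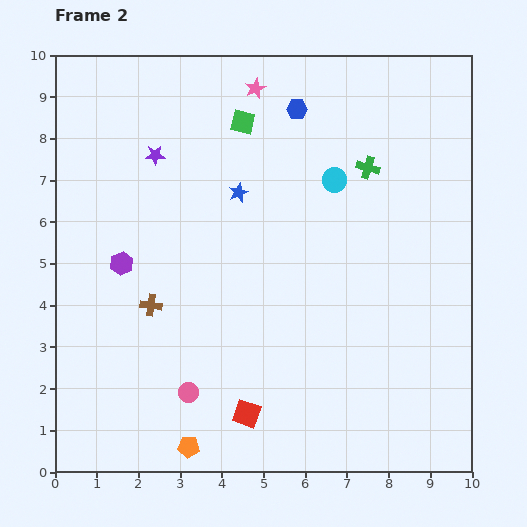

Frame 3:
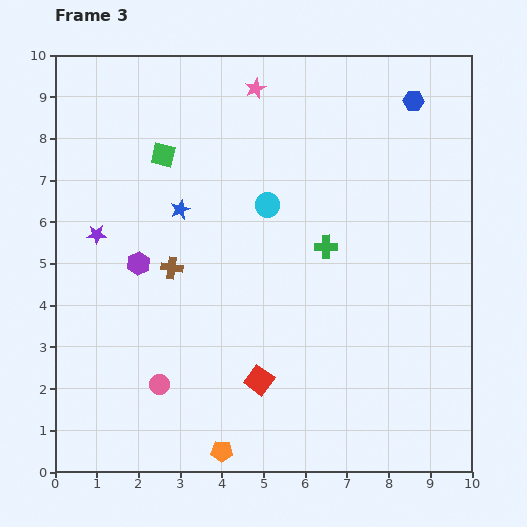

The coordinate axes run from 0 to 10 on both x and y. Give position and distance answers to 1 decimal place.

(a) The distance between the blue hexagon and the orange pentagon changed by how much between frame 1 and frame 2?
+0.8

Distance in frame 1: 7.7. Distance in frame 2: 8.5.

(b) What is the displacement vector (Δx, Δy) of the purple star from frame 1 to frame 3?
(-2.8, -3.8)

The purple star was at (3.8, 9.5) in frame 1 and (1.0, 5.7) in frame 3.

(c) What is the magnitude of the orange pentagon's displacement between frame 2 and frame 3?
0.8

The orange pentagon moved from (3.2, 0.6) to (4.0, 0.5), a distance of √(0.8² + 0.1²) ≈ 0.8.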